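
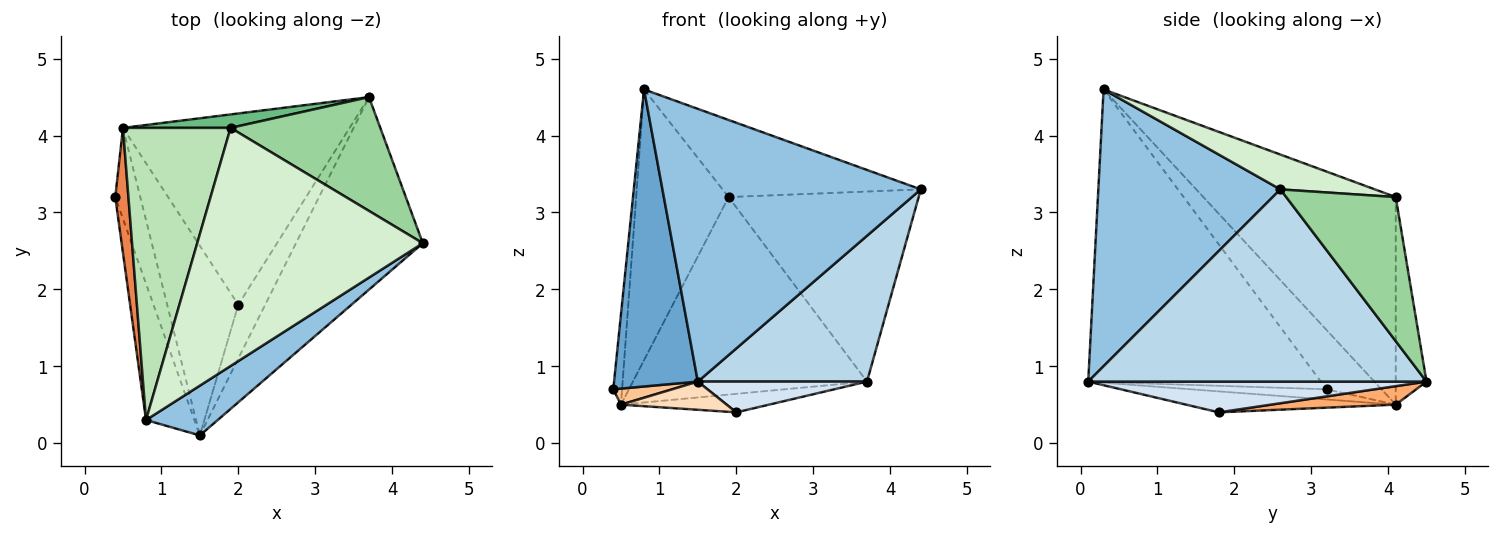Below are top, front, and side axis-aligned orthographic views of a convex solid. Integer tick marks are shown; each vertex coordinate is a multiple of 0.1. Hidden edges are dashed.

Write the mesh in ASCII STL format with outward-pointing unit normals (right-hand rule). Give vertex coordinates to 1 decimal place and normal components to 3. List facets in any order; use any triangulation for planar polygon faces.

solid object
 facet normal -0.930 -0.335 -0.154
  outer loop
   vertex 0.8 0.3 4.6
   vertex 0.4 3.2 0.7
   vertex 1.5 0.1 0.8
  endloop
 endfacet
 facet normal 0.570 -0.808 0.148
  outer loop
   vertex 0.8 0.3 4.6
   vertex 1.5 0.1 0.8
   vertex 4.4 2.6 3.3
  endloop
 endfacet
 facet normal 0.770 -0.385 -0.508
  outer loop
   vertex 3.7 4.5 0.8
   vertex 4.4 2.6 3.3
   vertex 1.5 0.1 0.8
  endloop
 endfacet
 facet normal 0.704 -0.352 -0.616
  outer loop
   vertex 2.0 1.8 0.4
   vertex 3.7 4.5 0.8
   vertex 1.5 0.1 0.8
  endloop
 endfacet
 facet normal -0.965 0.155 0.214
  outer loop
   vertex 0.5 4.1 0.5
   vertex 0.4 3.2 0.7
   vertex 0.8 0.3 4.6
  endloop
 endfacet
 facet normal 0.081 0.096 -0.992
  outer loop
   vertex 0.5 4.1 0.5
   vertex 3.7 4.5 0.8
   vertex 2.0 1.8 0.4
  endloop
 endfacet
 facet normal -0.373 -0.162 -0.914
  outer loop
   vertex 0.5 4.1 0.5
   vertex 1.5 0.1 0.8
   vertex 0.4 3.2 0.7
  endloop
 endfacet
 facet normal -0.280 -0.141 -0.950
  outer loop
   vertex 0.5 4.1 0.5
   vertex 2.0 1.8 0.4
   vertex 1.5 0.1 0.8
  endloop
 endfacet
 facet normal -0.130 0.989 0.067
  outer loop
   vertex 1.9 4.1 3.2
   vertex 3.7 4.5 0.8
   vertex 0.5 4.1 0.5
  endloop
 endfacet
 facet normal 0.443 0.769 0.461
  outer loop
   vertex 1.9 4.1 3.2
   vertex 4.4 2.6 3.3
   vertex 3.7 4.5 0.8
  endloop
 endfacet
 facet normal -0.817 0.392 0.423
  outer loop
   vertex 1.9 4.1 3.2
   vertex 0.5 4.1 0.5
   vertex 0.8 0.3 4.6
  endloop
 endfacet
 facet normal 0.145 0.305 0.941
  outer loop
   vertex 1.9 4.1 3.2
   vertex 0.8 0.3 4.6
   vertex 4.4 2.6 3.3
  endloop
 endfacet
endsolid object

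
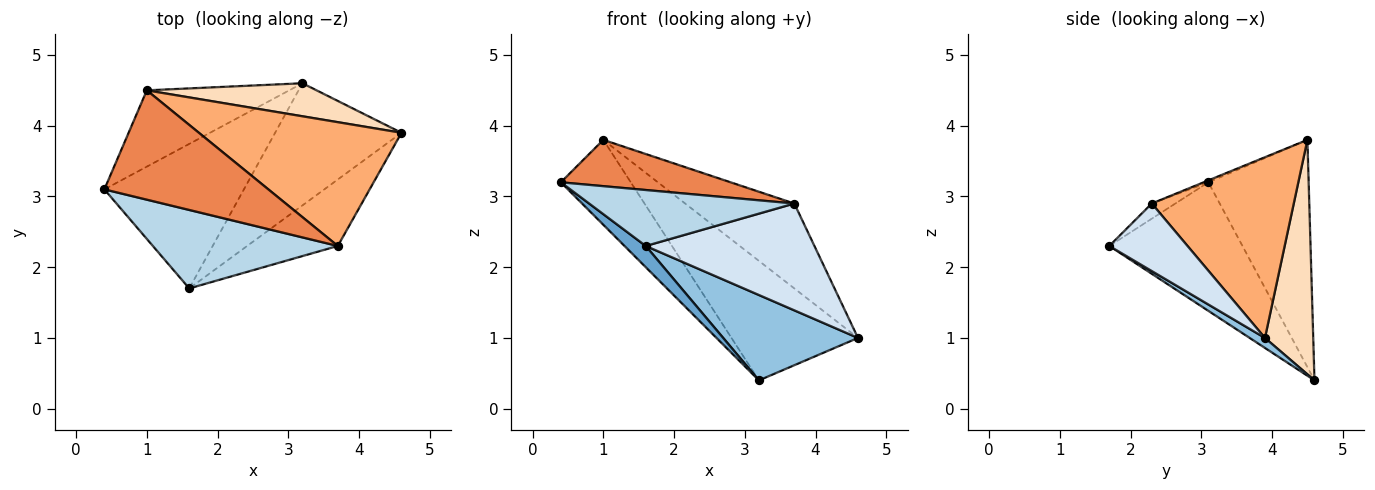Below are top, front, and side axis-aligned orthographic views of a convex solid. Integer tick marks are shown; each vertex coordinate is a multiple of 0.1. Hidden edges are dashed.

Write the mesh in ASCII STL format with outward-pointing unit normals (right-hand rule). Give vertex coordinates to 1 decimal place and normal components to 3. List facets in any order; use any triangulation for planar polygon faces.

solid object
 facet normal -0.674 -0.107 -0.731
  outer loop
   vertex 3.2 4.6 0.4
   vertex 1.6 1.7 2.3
   vertex 0.4 3.1 3.2
  endloop
 endfacet
 facet normal 0.065 -0.572 -0.818
  outer loop
   vertex 3.2 4.6 0.4
   vertex 4.6 3.9 1.0
   vertex 1.6 1.7 2.3
  endloop
 endfacet
 facet normal -0.067 -0.579 0.812
  outer loop
   vertex 3.7 2.3 2.9
   vertex 0.4 3.1 3.2
   vertex 1.6 1.7 2.3
  endloop
 endfacet
 facet normal 0.366 -0.790 -0.492
  outer loop
   vertex 3.7 2.3 2.9
   vertex 1.6 1.7 2.3
   vertex 4.6 3.9 1.0
  endloop
 endfacet
 facet normal -0.011 -0.390 0.921
  outer loop
   vertex 1.0 4.5 3.8
   vertex 0.4 3.1 3.2
   vertex 3.7 2.3 2.9
  endloop
 endfacet
 facet normal 0.593 0.456 0.664
  outer loop
   vertex 1.0 4.5 3.8
   vertex 3.7 2.3 2.9
   vertex 4.6 3.9 1.0
  endloop
 endfacet
 facet normal -0.730 0.509 -0.457
  outer loop
   vertex 1.0 4.5 3.8
   vertex 3.2 4.6 0.4
   vertex 0.4 3.1 3.2
  endloop
 endfacet
 facet normal 0.345 0.905 0.250
  outer loop
   vertex 1.0 4.5 3.8
   vertex 4.6 3.9 1.0
   vertex 3.2 4.6 0.4
  endloop
 endfacet
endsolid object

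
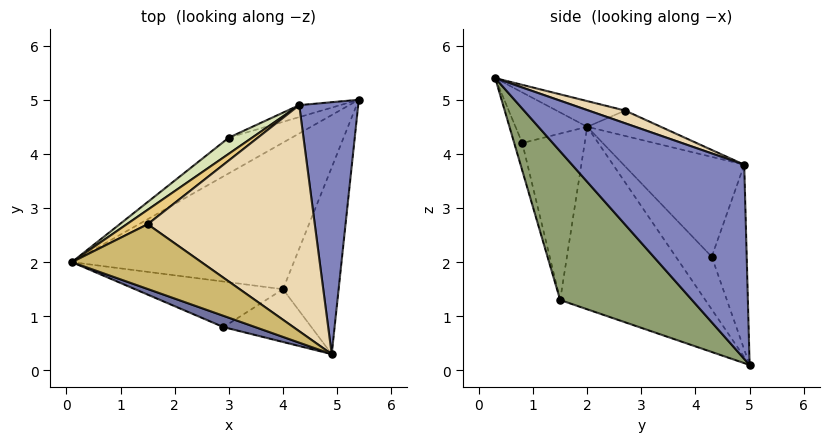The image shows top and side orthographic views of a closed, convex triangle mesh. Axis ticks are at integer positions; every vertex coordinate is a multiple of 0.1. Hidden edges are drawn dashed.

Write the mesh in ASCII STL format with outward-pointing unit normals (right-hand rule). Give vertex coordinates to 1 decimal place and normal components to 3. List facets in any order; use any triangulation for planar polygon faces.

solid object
 facet normal -0.363 -0.904 0.228
  outer loop
   vertex 2.9 0.8 4.2
   vertex 4.9 0.3 5.4
   vertex 0.1 2.0 4.5
  endloop
 endfacet
 facet normal 0.933 0.220 0.283
  outer loop
   vertex 4.3 4.9 3.8
   vertex 4.9 0.3 5.4
   vertex 5.4 5.0 0.1
  endloop
 endfacet
 facet normal -0.635 -0.011 -0.772
  outer loop
   vertex 4.0 1.5 1.3
   vertex 0.1 2.0 4.5
   vertex 5.4 5.0 0.1
  endloop
 endfacet
 facet normal -0.400 -0.845 -0.356
  outer loop
   vertex 4.0 1.5 1.3
   vertex 2.9 0.8 4.2
   vertex 0.1 2.0 4.5
  endloop
 endfacet
 facet normal 0.839 -0.443 -0.314
  outer loop
   vertex 4.0 1.5 1.3
   vertex 5.4 5.0 0.1
   vertex 4.9 0.3 5.4
  endloop
 endfacet
 facet normal -0.082 -0.961 -0.263
  outer loop
   vertex 4.0 1.5 1.3
   vertex 4.9 0.3 5.4
   vertex 2.9 0.8 4.2
  endloop
 endfacet
 facet normal -0.642 0.009 -0.767
  outer loop
   vertex 3.0 4.3 2.1
   vertex 5.4 5.0 0.1
   vertex 0.1 2.0 4.5
  endloop
 endfacet
 facet normal -0.549 0.826 0.128
  outer loop
   vertex 3.0 4.3 2.1
   vertex 0.1 2.0 4.5
   vertex 4.3 4.9 3.8
  endloop
 endfacet
 facet normal -0.336 0.939 -0.074
  outer loop
   vertex 3.0 4.3 2.1
   vertex 4.3 4.9 3.8
   vertex 5.4 5.0 0.1
  endloop
 endfacet
 facet normal -0.195 -0.031 0.980
  outer loop
   vertex 1.5 2.7 4.8
   vertex 0.1 2.0 4.5
   vertex 4.9 0.3 5.4
  endloop
 endfacet
 facet normal -0.477 0.786 0.393
  outer loop
   vertex 1.5 2.7 4.8
   vertex 4.3 4.9 3.8
   vertex 0.1 2.0 4.5
  endloop
 endfacet
 facet normal 0.071 0.336 0.939
  outer loop
   vertex 1.5 2.7 4.8
   vertex 4.9 0.3 5.4
   vertex 4.3 4.9 3.8
  endloop
 endfacet
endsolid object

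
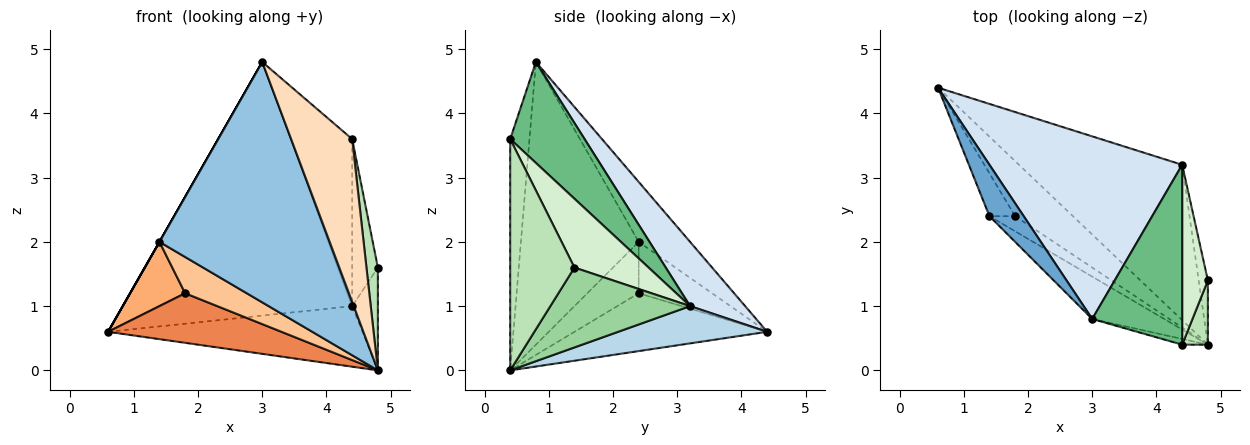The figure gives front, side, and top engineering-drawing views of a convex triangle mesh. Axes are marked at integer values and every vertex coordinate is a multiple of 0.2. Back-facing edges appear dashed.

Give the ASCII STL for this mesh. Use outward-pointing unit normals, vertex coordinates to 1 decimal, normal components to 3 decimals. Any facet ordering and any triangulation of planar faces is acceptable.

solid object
 facet normal -0.868 0.000 0.496
  outer loop
   vertex 1.4 2.4 2.0
   vertex 3.0 0.8 4.8
   vertex 0.6 4.4 0.6
  endloop
 endfacet
 facet normal -0.563 -0.814 -0.143
  outer loop
   vertex 1.4 2.4 2.0
   vertex 4.8 0.4 0.0
   vertex 3.0 0.8 4.8
  endloop
 endfacet
 facet normal 0.208 0.355 -0.911
  outer loop
   vertex 4.4 3.2 1.0
   vertex 4.8 0.4 0.0
   vertex 0.6 4.4 0.6
  endloop
 endfacet
 facet normal 0.191 0.797 0.574
  outer loop
   vertex 4.4 3.2 1.0
   vertex 0.6 4.4 0.6
   vertex 3.0 0.8 4.8
  endloop
 endfacet
 facet normal -0.597 -0.537 -0.597
  outer loop
   vertex 1.8 2.4 1.2
   vertex 0.6 4.4 0.6
   vertex 4.8 0.4 0.0
  endloop
 endfacet
 facet normal -0.743 -0.557 -0.371
  outer loop
   vertex 1.8 2.4 1.2
   vertex 1.4 2.4 2.0
   vertex 0.6 4.4 0.6
  endloop
 endfacet
 facet normal -0.610 -0.732 -0.305
  outer loop
   vertex 1.8 2.4 1.2
   vertex 4.8 0.4 0.0
   vertex 1.4 2.4 2.0
  endloop
 endfacet
 facet normal -0.301 -0.953 -0.033
  outer loop
   vertex 4.4 0.4 3.6
   vertex 3.0 0.8 4.8
   vertex 4.8 0.4 0.0
  endloop
 endfacet
 facet normal 0.635 0.526 0.566
  outer loop
   vertex 4.4 0.4 3.6
   vertex 4.4 3.2 1.0
   vertex 3.0 0.8 4.8
  endloop
 endfacet
 facet normal 0.977 0.180 -0.112
  outer loop
   vertex 4.8 1.4 1.6
   vertex 4.8 0.4 0.0
   vertex 4.4 3.2 1.0
  endloop
 endfacet
 facet normal 0.979 -0.174 0.109
  outer loop
   vertex 4.8 1.4 1.6
   vertex 4.4 0.4 3.6
   vertex 4.8 0.4 0.0
  endloop
 endfacet
 facet normal 0.891 0.309 0.333
  outer loop
   vertex 4.8 1.4 1.6
   vertex 4.4 3.2 1.0
   vertex 4.4 0.4 3.6
  endloop
 endfacet
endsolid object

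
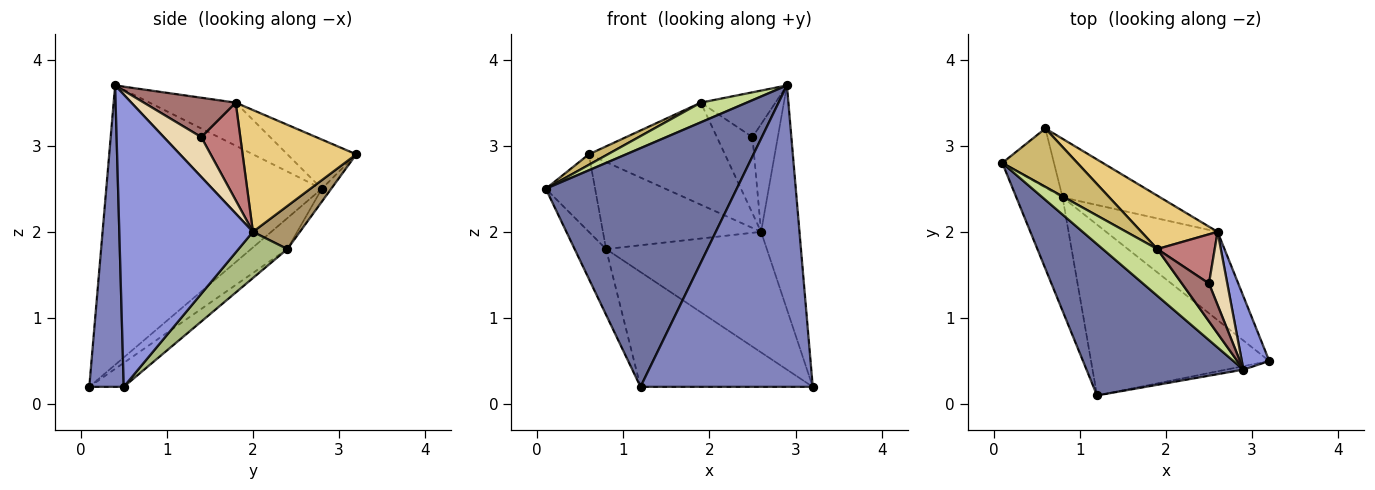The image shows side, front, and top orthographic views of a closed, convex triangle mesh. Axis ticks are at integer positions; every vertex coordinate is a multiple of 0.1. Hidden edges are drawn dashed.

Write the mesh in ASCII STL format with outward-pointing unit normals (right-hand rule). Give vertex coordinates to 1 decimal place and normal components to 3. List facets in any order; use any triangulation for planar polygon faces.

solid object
 facet normal -0.690 -0.611 0.388
  outer loop
   vertex 2.9 0.4 3.7
   vertex 0.1 2.8 2.5
   vertex 1.2 0.1 0.2
  endloop
 endfacet
 facet normal 0.196 -0.981 -0.011
  outer loop
   vertex 2.9 0.4 3.7
   vertex 1.2 0.1 0.2
   vertex 3.2 0.5 0.2
  endloop
 endfacet
 facet normal 0.957 0.275 0.090
  outer loop
   vertex 2.6 2.0 2.0
   vertex 2.9 0.4 3.7
   vertex 3.2 0.5 0.2
  endloop
 endfacet
 facet normal -0.501 0.434 -0.749
  outer loop
   vertex 0.8 2.4 1.8
   vertex 1.2 0.1 0.2
   vertex 0.1 2.8 2.5
  endloop
 endfacet
 facet normal -0.111 0.554 -0.825
  outer loop
   vertex 0.8 2.4 1.8
   vertex 3.2 0.5 0.2
   vertex 1.2 0.1 0.2
  endloop
 endfacet
 facet normal 0.238 0.784 -0.574
  outer loop
   vertex 0.8 2.4 1.8
   vertex 2.6 2.0 2.0
   vertex 3.2 0.5 0.2
  endloop
 endfacet
 facet normal -0.588 -0.314 0.745
  outer loop
   vertex 1.9 1.8 3.5
   vertex 0.1 2.8 2.5
   vertex 2.9 0.4 3.7
  endloop
 endfacet
 facet normal -0.150 0.786 -0.599
  outer loop
   vertex 0.6 3.2 2.9
   vertex 0.8 2.4 1.8
   vertex 0.1 2.8 2.5
  endloop
 endfacet
 facet normal 0.239 0.805 -0.542
  outer loop
   vertex 0.6 3.2 2.9
   vertex 2.6 2.0 2.0
   vertex 0.8 2.4 1.8
  endloop
 endfacet
 facet normal -0.542 -0.149 0.827
  outer loop
   vertex 0.6 3.2 2.9
   vertex 0.1 2.8 2.5
   vertex 1.9 1.8 3.5
  endloop
 endfacet
 facet normal 0.595 0.712 0.373
  outer loop
   vertex 0.6 3.2 2.9
   vertex 1.9 1.8 3.5
   vertex 2.6 2.0 2.0
  endloop
 endfacet
 facet normal 0.774 0.523 0.356
  outer loop
   vertex 2.5 1.4 3.1
   vertex 2.9 0.4 3.7
   vertex 2.6 2.0 2.0
  endloop
 endfacet
 facet normal 0.685 0.556 0.471
  outer loop
   vertex 2.5 1.4 3.1
   vertex 1.9 1.8 3.5
   vertex 2.9 0.4 3.7
  endloop
 endfacet
 facet normal 0.678 0.618 0.399
  outer loop
   vertex 2.5 1.4 3.1
   vertex 2.6 2.0 2.0
   vertex 1.9 1.8 3.5
  endloop
 endfacet
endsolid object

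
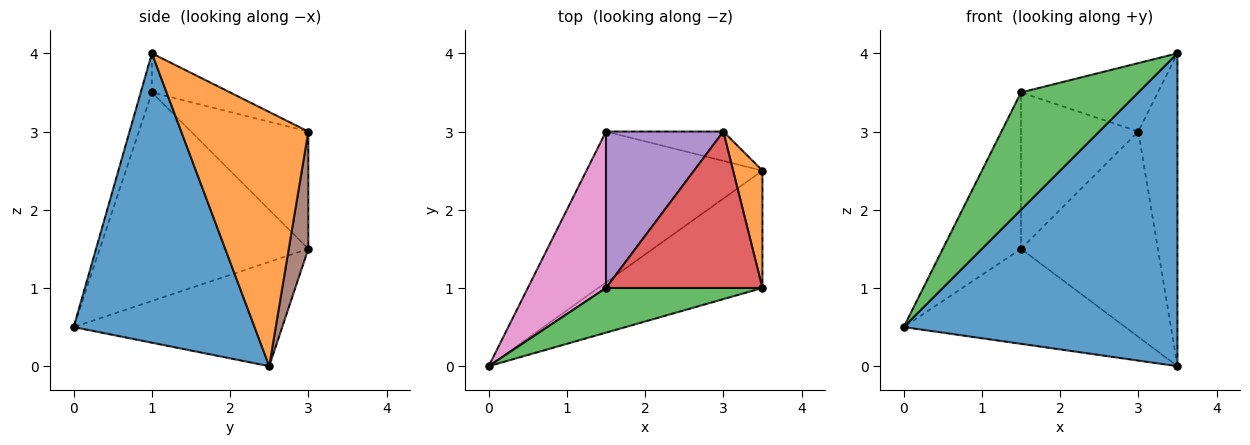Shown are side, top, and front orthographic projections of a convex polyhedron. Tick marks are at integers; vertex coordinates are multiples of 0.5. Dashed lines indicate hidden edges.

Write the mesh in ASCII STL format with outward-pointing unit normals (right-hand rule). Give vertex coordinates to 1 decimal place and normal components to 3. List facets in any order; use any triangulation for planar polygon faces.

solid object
 facet normal 0.526 -0.796 -0.299
  outer loop
   vertex 3.5 2.5 0.0
   vertex 3.5 1.0 4.0
   vertex 0.0 0.0 0.5
  endloop
 endfacet
 facet normal 0.950 0.292 0.110
  outer loop
   vertex 3.5 2.5 0.0
   vertex 3.0 3.0 3.0
   vertex 3.5 1.0 4.0
  endloop
 endfacet
 facet normal -0.089 -0.931 0.355
  outer loop
   vertex 1.5 1.0 3.5
   vertex 0.0 0.0 0.5
   vertex 3.5 1.0 4.0
  endloop
 endfacet
 facet normal -0.223 0.391 0.893
  outer loop
   vertex 1.5 1.0 3.5
   vertex 3.5 1.0 4.0
   vertex 3.0 3.0 3.0
  endloop
 endfacet
 facet normal -0.577 0.577 0.577
  outer loop
   vertex 1.5 3.0 1.5
   vertex 1.5 1.0 3.5
   vertex 3.0 3.0 3.0
  endloop
 endfacet
 facet normal 0.140 0.980 -0.140
  outer loop
   vertex 1.5 3.0 1.5
   vertex 3.0 3.0 3.0
   vertex 3.5 2.5 0.0
  endloop
 endfacet
 facet normal -0.883 0.331 0.331
  outer loop
   vertex 1.5 3.0 1.5
   vertex 0.0 0.0 0.5
   vertex 1.5 1.0 3.5
  endloop
 endfacet
 facet normal -0.448 0.476 -0.756
  outer loop
   vertex 1.5 3.0 1.5
   vertex 3.5 2.5 0.0
   vertex 0.0 0.0 0.5
  endloop
 endfacet
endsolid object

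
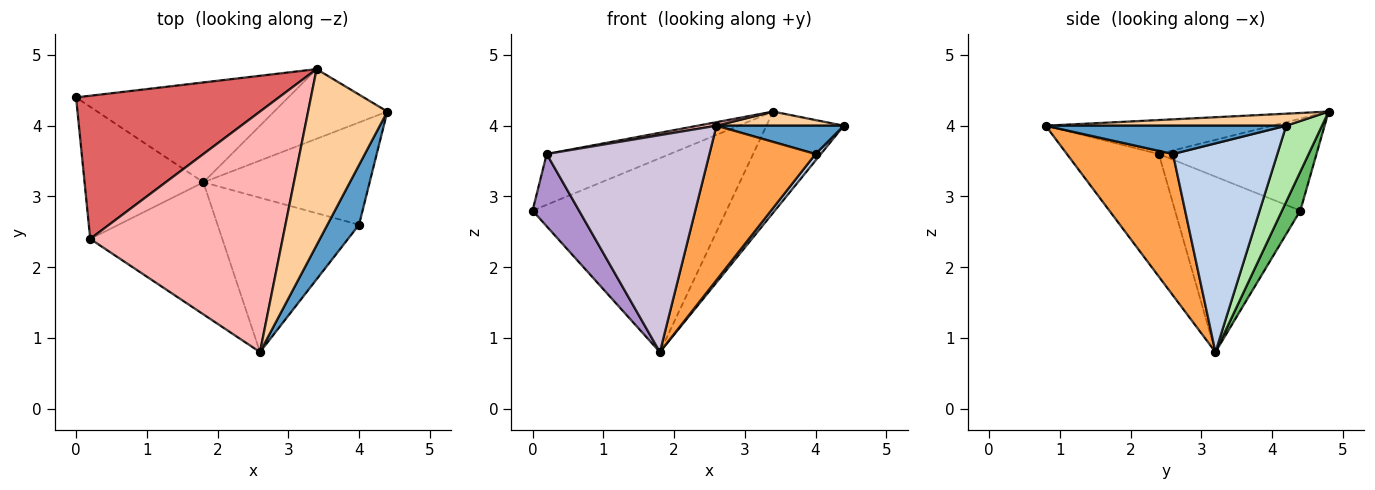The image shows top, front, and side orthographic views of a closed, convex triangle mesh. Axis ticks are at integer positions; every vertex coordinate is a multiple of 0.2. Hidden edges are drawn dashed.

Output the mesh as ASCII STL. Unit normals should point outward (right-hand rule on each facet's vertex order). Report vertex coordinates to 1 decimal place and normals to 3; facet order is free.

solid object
 facet normal 0.629 -0.333 0.703
  outer loop
   vertex 4.0 2.6 3.6
   vertex 4.4 4.2 4.0
   vertex 2.6 0.8 4.0
  endloop
 endfacet
 facet normal 0.782 -0.040 -0.623
  outer loop
   vertex 4.0 2.6 3.6
   vertex 1.8 3.2 0.8
   vertex 4.4 4.2 4.0
  endloop
 endfacet
 facet normal 0.577 -0.577 -0.577
  outer loop
   vertex 4.0 2.6 3.6
   vertex 2.6 0.8 4.0
   vertex 1.8 3.2 0.8
  endloop
 endfacet
 facet normal 0.150 -0.079 0.986
  outer loop
   vertex 3.4 4.8 4.2
   vertex 2.6 0.8 4.0
   vertex 4.4 4.2 4.0
  endloop
 endfacet
 facet normal 0.084 0.886 -0.456
  outer loop
   vertex 3.4 4.8 4.2
   vertex 1.8 3.2 0.8
   vertex 0.0 4.4 2.8
  endloop
 endfacet
 facet normal 0.356 0.770 -0.530
  outer loop
   vertex 3.4 4.8 4.2
   vertex 4.4 4.2 4.0
   vertex 1.8 3.2 0.8
  endloop
 endfacet
 facet normal -0.393 0.307 0.867
  outer loop
   vertex 0.2 2.4 3.6
   vertex 3.4 4.8 4.2
   vertex 0.0 4.4 2.8
  endloop
 endfacet
 facet normal -0.174 -0.014 0.985
  outer loop
   vertex 0.2 2.4 3.6
   vertex 2.6 0.8 4.0
   vertex 3.4 4.8 4.2
  endloop
 endfacet
 facet normal -0.791 -0.294 -0.536
  outer loop
   vertex 0.2 2.4 3.6
   vertex 0.0 4.4 2.8
   vertex 1.8 3.2 0.8
  endloop
 endfacet
 facet normal -0.435 -0.769 -0.468
  outer loop
   vertex 0.2 2.4 3.6
   vertex 1.8 3.2 0.8
   vertex 2.6 0.8 4.0
  endloop
 endfacet
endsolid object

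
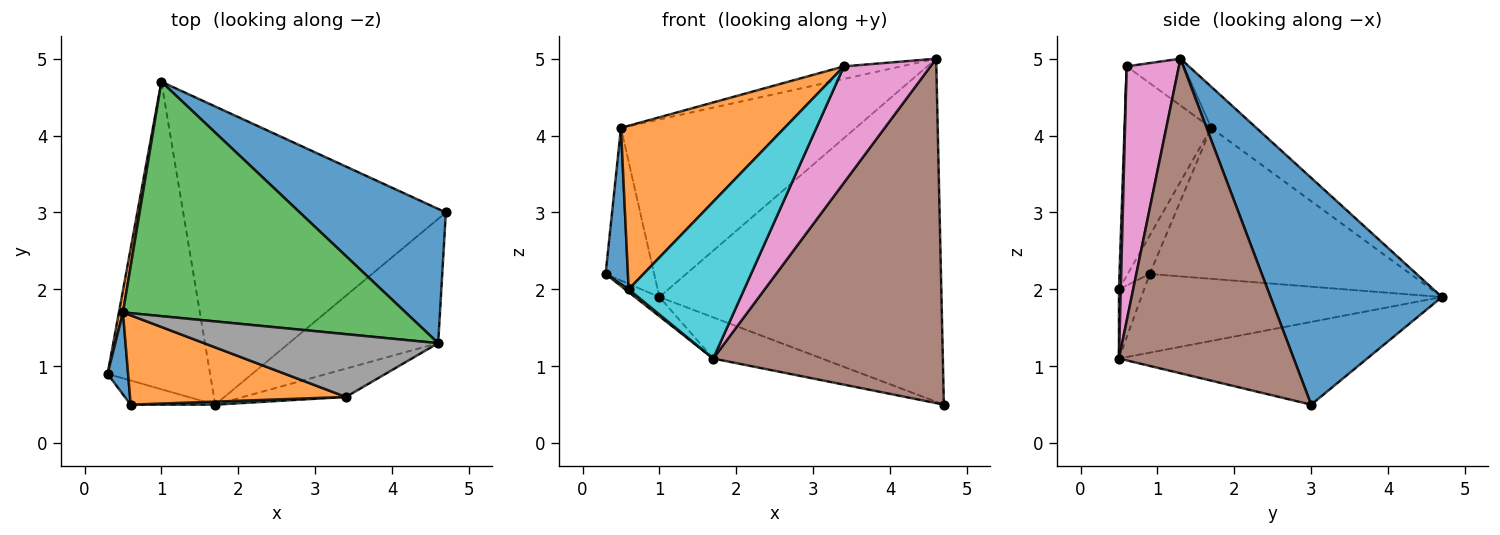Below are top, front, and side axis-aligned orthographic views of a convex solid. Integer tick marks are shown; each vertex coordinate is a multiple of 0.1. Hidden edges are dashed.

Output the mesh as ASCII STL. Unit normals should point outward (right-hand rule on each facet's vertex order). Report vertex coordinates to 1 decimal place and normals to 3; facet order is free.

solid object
 facet normal 0.492 0.811 0.317
  outer loop
   vertex 4.6 1.3 5.0
   vertex 4.7 3.0 0.5
   vertex 1.0 4.7 1.9
  endloop
 endfacet
 facet normal -0.983 0.183 0.026
  outer loop
   vertex 0.5 1.7 4.1
   vertex 1.0 4.7 1.9
   vertex 0.3 0.9 2.2
  endloop
 endfacet
 facet normal -0.115 0.600 0.792
  outer loop
   vertex 0.5 1.7 4.1
   vertex 4.6 1.3 5.0
   vertex 1.0 4.7 1.9
  endloop
 endfacet
 facet normal -0.608 0.050 -0.792
  outer loop
   vertex 1.7 0.5 1.1
   vertex 0.3 0.9 2.2
   vertex 1.0 4.7 1.9
  endloop
 endfacet
 facet normal -0.298 0.130 -0.946
  outer loop
   vertex 1.7 0.5 1.1
   vertex 1.0 4.7 1.9
   vertex 4.7 3.0 0.5
  endloop
 endfacet
 facet normal 0.582 -0.765 -0.276
  outer loop
   vertex 1.7 0.5 1.1
   vertex 4.7 3.0 0.5
   vertex 4.6 1.3 5.0
  endloop
 endfacet
 facet normal 0.506 -0.838 -0.204
  outer loop
   vertex 3.4 0.6 4.9
   vertex 1.7 0.5 1.1
   vertex 4.6 1.3 5.0
  endloop
 endfacet
 facet normal -0.192 0.192 0.962
  outer loop
   vertex 3.4 0.6 4.9
   vertex 4.6 1.3 5.0
   vertex 0.5 1.7 4.1
  endloop
 endfacet
 facet normal -0.631 -0.088 -0.771
  outer loop
   vertex 0.6 0.5 2.0
   vertex 0.3 0.9 2.2
   vertex 1.7 0.5 1.1
  endloop
 endfacet
 facet normal 0.016 -1.000 0.019
  outer loop
   vertex 0.6 0.5 2.0
   vertex 1.7 0.5 1.1
   vertex 3.4 0.6 4.9
  endloop
 endfacet
 facet normal -0.657 -0.668 0.350
  outer loop
   vertex 0.6 0.5 2.0
   vertex 0.5 1.7 4.1
   vertex 0.3 0.9 2.2
  endloop
 endfacet
 facet normal -0.422 -0.796 0.435
  outer loop
   vertex 0.6 0.5 2.0
   vertex 3.4 0.6 4.9
   vertex 0.5 1.7 4.1
  endloop
 endfacet
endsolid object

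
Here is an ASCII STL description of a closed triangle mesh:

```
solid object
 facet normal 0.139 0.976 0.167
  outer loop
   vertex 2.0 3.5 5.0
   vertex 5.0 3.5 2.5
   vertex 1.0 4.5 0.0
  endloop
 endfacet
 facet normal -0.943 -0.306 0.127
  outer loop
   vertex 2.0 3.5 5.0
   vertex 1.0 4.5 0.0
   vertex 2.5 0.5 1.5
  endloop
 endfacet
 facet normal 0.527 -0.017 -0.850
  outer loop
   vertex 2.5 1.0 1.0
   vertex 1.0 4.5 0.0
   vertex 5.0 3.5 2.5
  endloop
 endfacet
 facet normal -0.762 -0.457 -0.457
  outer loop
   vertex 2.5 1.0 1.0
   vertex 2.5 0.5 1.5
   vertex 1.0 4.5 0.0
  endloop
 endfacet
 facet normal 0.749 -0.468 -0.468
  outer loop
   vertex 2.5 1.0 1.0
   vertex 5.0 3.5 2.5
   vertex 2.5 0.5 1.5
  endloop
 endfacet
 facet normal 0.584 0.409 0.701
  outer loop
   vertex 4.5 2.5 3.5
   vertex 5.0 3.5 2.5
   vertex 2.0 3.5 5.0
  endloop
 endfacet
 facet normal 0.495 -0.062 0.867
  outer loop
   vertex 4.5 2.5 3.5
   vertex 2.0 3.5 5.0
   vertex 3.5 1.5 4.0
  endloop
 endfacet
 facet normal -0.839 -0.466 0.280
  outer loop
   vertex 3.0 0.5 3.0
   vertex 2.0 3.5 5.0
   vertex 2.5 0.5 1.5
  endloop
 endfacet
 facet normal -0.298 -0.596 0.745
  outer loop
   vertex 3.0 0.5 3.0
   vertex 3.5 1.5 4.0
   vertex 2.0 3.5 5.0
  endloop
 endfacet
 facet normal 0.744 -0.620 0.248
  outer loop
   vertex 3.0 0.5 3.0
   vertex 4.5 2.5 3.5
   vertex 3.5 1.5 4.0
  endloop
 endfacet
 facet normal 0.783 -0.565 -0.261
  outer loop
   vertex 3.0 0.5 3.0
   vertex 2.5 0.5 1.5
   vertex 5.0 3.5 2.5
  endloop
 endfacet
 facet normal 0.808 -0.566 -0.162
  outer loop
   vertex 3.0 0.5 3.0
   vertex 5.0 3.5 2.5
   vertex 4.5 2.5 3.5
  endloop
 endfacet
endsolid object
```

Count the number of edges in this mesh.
18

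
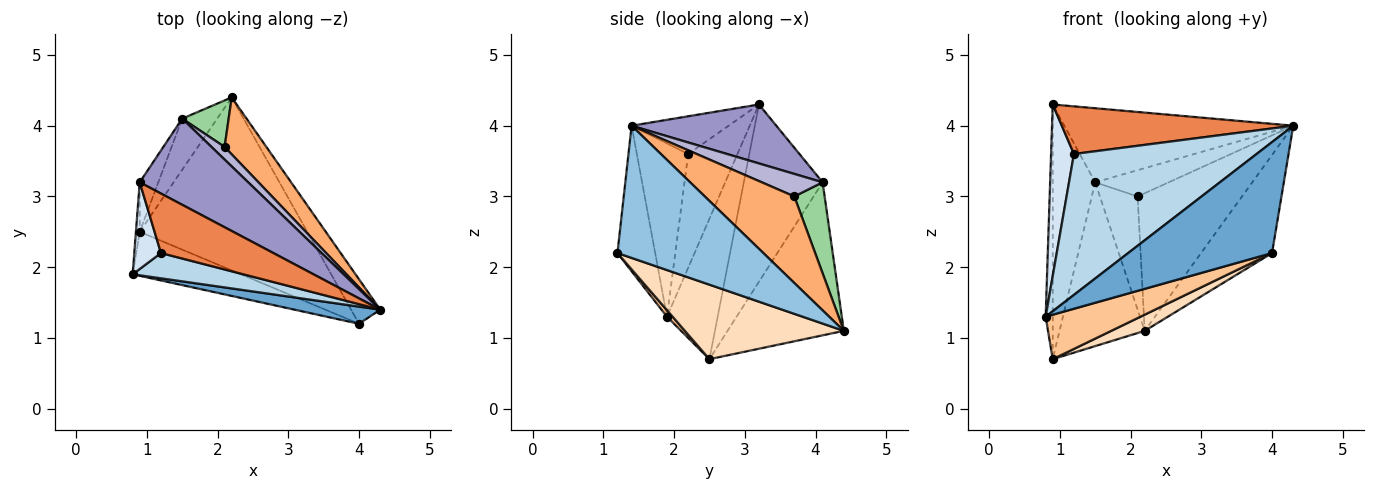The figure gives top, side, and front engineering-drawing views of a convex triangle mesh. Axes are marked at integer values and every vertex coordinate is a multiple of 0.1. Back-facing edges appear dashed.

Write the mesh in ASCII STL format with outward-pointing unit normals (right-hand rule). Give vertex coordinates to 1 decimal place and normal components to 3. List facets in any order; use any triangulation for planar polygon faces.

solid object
 facet normal -0.251 -0.957 0.148
  outer loop
   vertex 4.0 1.2 2.2
   vertex 4.3 1.4 4.0
   vertex 0.8 1.9 1.3
  endloop
 endfacet
 facet normal 0.882 0.429 -0.195
  outer loop
   vertex 4.0 1.2 2.2
   vertex 2.2 4.4 1.1
   vertex 4.3 1.4 4.0
  endloop
 endfacet
 facet normal -0.267 -0.949 0.170
  outer loop
   vertex 1.2 2.2 3.6
   vertex 0.8 1.9 1.3
   vertex 4.3 1.4 4.0
  endloop
 endfacet
 facet normal -0.887 -0.412 0.208
  outer loop
   vertex 1.2 2.2 3.6
   vertex 0.9 3.2 4.3
   vertex 0.8 1.9 1.3
  endloop
 endfacet
 facet normal -0.253 -0.605 0.755
  outer loop
   vertex 1.2 2.2 3.6
   vertex 4.3 1.4 4.0
   vertex 0.9 3.2 4.3
  endloop
 endfacet
 facet normal 0.621 0.724 0.300
  outer loop
   vertex 2.1 3.7 3.0
   vertex 4.3 1.4 4.0
   vertex 2.2 4.4 1.1
  endloop
 endfacet
 facet normal 0.042 -0.710 -0.703
  outer loop
   vertex 0.9 2.5 0.7
   vertex 4.0 1.2 2.2
   vertex 0.8 1.9 1.3
  endloop
 endfacet
 facet normal 0.405 -0.085 -0.910
  outer loop
   vertex 0.9 2.5 0.7
   vertex 2.2 4.4 1.1
   vertex 4.0 1.2 2.2
  endloop
 endfacet
 facet normal -0.990 0.138 -0.027
  outer loop
   vertex 0.9 2.5 0.7
   vertex 0.8 1.9 1.3
   vertex 0.9 3.2 4.3
  endloop
 endfacet
 facet normal 0.597 0.742 0.305
  outer loop
   vertex 1.5 4.1 3.2
   vertex 2.1 3.7 3.0
   vertex 2.2 4.4 1.1
  endloop
 endfacet
 facet normal -0.793 0.581 -0.181
  outer loop
   vertex 1.5 4.1 3.2
   vertex 2.2 4.4 1.1
   vertex 0.9 2.5 0.7
  endloop
 endfacet
 facet normal -0.877 0.472 -0.092
  outer loop
   vertex 1.5 4.1 3.2
   vertex 0.9 2.5 0.7
   vertex 0.9 3.2 4.3
  endloop
 endfacet
 facet normal 0.381 0.603 0.701
  outer loop
   vertex 1.5 4.1 3.2
   vertex 0.9 3.2 4.3
   vertex 4.3 1.4 4.0
  endloop
 endfacet
 facet normal 0.598 0.723 0.347
  outer loop
   vertex 1.5 4.1 3.2
   vertex 4.3 1.4 4.0
   vertex 2.1 3.7 3.0
  endloop
 endfacet
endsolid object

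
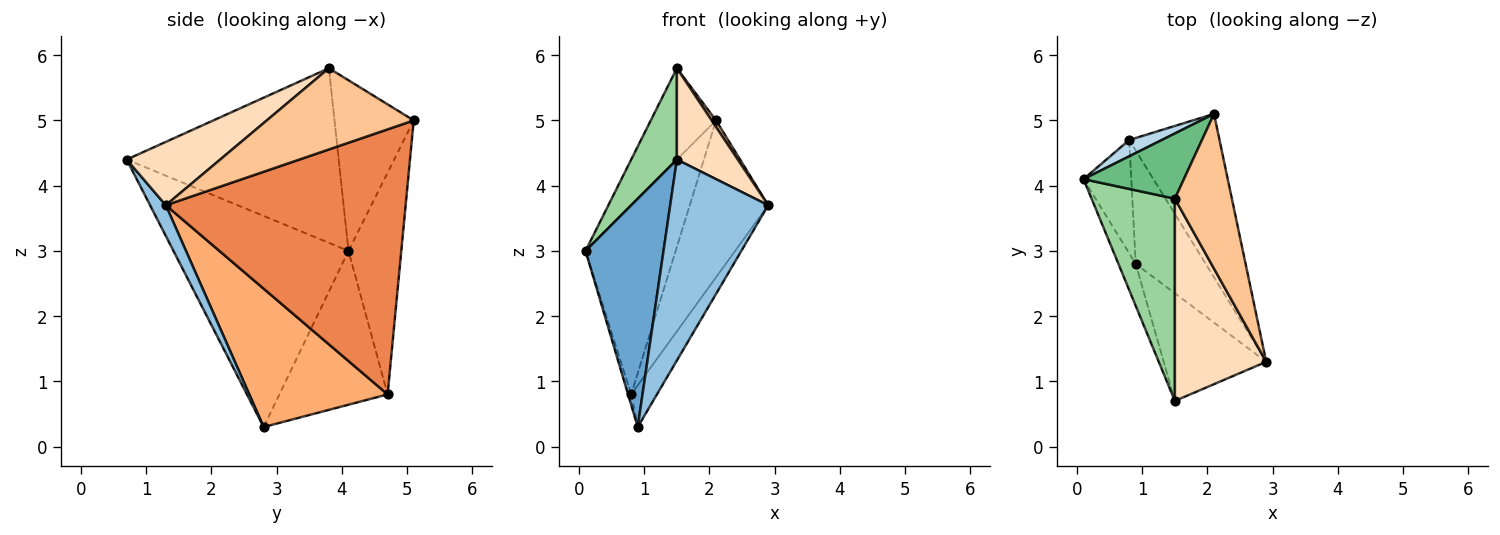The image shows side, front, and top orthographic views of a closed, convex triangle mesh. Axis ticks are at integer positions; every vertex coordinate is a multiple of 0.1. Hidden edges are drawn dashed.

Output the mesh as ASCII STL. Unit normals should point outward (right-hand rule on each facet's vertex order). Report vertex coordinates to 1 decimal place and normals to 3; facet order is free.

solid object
 facet normal -0.911 -0.406 -0.075
  outer loop
   vertex 1.5 0.7 4.4
   vertex 0.1 4.1 3.0
   vertex 0.9 2.8 0.3
  endloop
 endfacet
 facet normal 0.140 -0.873 -0.468
  outer loop
   vertex 1.5 0.7 4.4
   vertex 0.9 2.8 0.3
   vertex 2.9 1.3 3.7
  endloop
 endfacet
 facet normal -0.504 0.860 0.074
  outer loop
   vertex 0.8 4.7 0.8
   vertex 0.1 4.1 3.0
   vertex 2.1 5.1 5.0
  endloop
 endfacet
 facet normal -0.955 0.028 -0.296
  outer loop
   vertex 0.8 4.7 0.8
   vertex 0.9 2.8 0.3
   vertex 0.1 4.1 3.0
  endloop
 endfacet
 facet normal 0.904 0.296 -0.308
  outer loop
   vertex 0.8 4.7 0.8
   vertex 2.1 5.1 5.0
   vertex 2.9 1.3 3.7
  endloop
 endfacet
 facet normal 0.880 0.164 -0.446
  outer loop
   vertex 0.8 4.7 0.8
   vertex 2.9 1.3 3.7
   vertex 0.9 2.8 0.3
  endloop
 endfacet
 facet normal 0.818 -0.024 0.574
  outer loop
   vertex 1.5 3.8 5.8
   vertex 2.9 1.3 3.7
   vertex 2.1 5.1 5.0
  endloop
 endfacet
 facet normal 0.534 -0.348 0.770
  outer loop
   vertex 1.5 3.8 5.8
   vertex 1.5 0.7 4.4
   vertex 2.9 1.3 3.7
  endloop
 endfacet
 facet normal -0.703 0.579 0.413
  outer loop
   vertex 1.5 3.8 5.8
   vertex 2.1 5.1 5.0
   vertex 0.1 4.1 3.0
  endloop
 endfacet
 facet normal -0.886 -0.191 0.423
  outer loop
   vertex 1.5 3.8 5.8
   vertex 0.1 4.1 3.0
   vertex 1.5 0.7 4.4
  endloop
 endfacet
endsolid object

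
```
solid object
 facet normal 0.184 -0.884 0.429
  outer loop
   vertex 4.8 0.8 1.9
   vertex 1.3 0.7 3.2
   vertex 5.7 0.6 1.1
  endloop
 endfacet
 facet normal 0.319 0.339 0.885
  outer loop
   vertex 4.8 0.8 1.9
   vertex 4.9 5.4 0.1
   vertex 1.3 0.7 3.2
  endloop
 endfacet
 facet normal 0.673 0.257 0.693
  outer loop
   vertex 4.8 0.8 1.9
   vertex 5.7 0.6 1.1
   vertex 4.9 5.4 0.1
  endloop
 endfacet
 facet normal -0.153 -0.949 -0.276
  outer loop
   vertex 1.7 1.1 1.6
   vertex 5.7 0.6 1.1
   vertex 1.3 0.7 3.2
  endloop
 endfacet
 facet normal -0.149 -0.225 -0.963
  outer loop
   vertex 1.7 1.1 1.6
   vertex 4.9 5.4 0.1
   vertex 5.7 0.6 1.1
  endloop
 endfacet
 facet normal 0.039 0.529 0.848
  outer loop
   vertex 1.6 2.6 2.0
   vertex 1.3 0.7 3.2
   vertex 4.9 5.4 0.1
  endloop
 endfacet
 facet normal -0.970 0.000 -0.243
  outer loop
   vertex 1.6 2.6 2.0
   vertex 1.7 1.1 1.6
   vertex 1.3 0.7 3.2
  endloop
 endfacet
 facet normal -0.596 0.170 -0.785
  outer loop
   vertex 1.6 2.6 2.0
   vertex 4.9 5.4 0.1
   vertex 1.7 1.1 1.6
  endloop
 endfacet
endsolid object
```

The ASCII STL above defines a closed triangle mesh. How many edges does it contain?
12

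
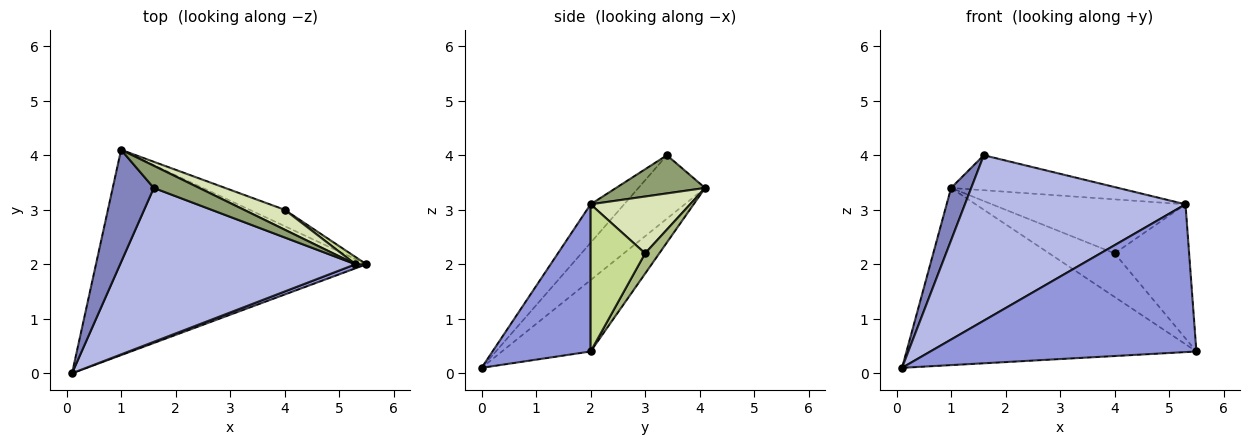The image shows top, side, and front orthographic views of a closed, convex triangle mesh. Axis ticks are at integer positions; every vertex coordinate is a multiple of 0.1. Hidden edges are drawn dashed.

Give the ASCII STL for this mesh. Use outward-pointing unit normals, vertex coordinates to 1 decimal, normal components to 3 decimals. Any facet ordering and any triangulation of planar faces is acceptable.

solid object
 facet normal -0.196 0.641 -0.742
  outer loop
   vertex 1.0 4.1 3.4
   vertex 5.5 2.0 0.4
   vertex 0.1 0.0 0.1
  endloop
 endfacet
 facet normal -0.814 -0.246 0.527
  outer loop
   vertex 1.6 3.4 4.0
   vertex 1.0 4.1 3.4
   vertex 0.1 0.0 0.1
  endloop
 endfacet
 facet normal 0.346 -0.938 0.026
  outer loop
   vertex 5.3 2.0 3.1
   vertex 0.1 0.0 0.1
   vertex 5.5 2.0 0.4
  endloop
 endfacet
 facet normal -0.111 -0.728 0.677
  outer loop
   vertex 5.3 2.0 3.1
   vertex 1.6 3.4 4.0
   vertex 0.1 0.0 0.1
  endloop
 endfacet
 facet normal 0.410 0.770 0.488
  outer loop
   vertex 5.3 2.0 3.1
   vertex 1.0 4.1 3.4
   vertex 1.6 3.4 4.0
  endloop
 endfacet
 facet normal 0.199 0.918 -0.344
  outer loop
   vertex 4.0 3.0 2.2
   vertex 5.5 2.0 0.4
   vertex 1.0 4.1 3.4
  endloop
 endfacet
 facet normal 0.590 0.806 0.044
  outer loop
   vertex 4.0 3.0 2.2
   vertex 5.3 2.0 3.1
   vertex 5.5 2.0 0.4
  endloop
 endfacet
 facet normal 0.434 0.845 0.311
  outer loop
   vertex 4.0 3.0 2.2
   vertex 1.0 4.1 3.4
   vertex 5.3 2.0 3.1
  endloop
 endfacet
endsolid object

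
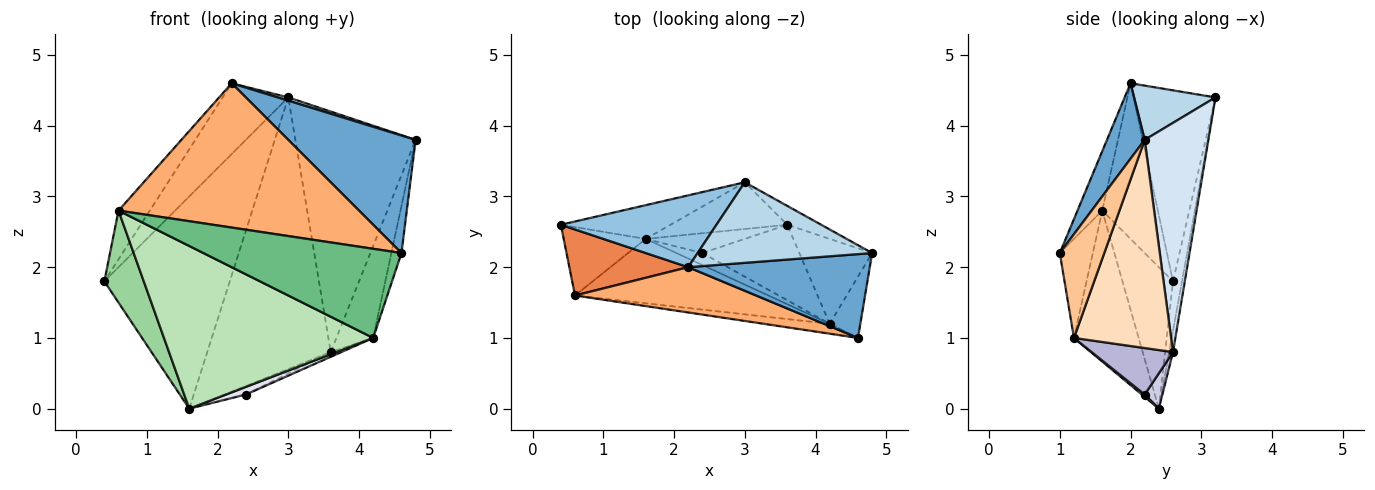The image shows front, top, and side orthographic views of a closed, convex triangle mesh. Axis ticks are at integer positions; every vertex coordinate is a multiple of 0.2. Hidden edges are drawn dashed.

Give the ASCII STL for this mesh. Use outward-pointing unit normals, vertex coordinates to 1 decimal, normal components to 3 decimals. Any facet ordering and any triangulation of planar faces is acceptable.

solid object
 facet normal 0.235 -0.792 0.564
  outer loop
   vertex 2.2 2.0 4.6
   vertex 4.6 1.0 2.2
   vertex 4.8 2.2 3.8
  endloop
 endfacet
 facet normal -0.658 0.528 0.536
  outer loop
   vertex 3.0 3.2 4.4
   vertex 0.4 2.6 1.8
   vertex 2.2 2.0 4.6
  endloop
 endfacet
 facet normal 0.297 -0.039 0.954
  outer loop
   vertex 3.0 3.2 4.4
   vertex 2.2 2.0 4.6
   vertex 4.8 2.2 3.8
  endloop
 endfacet
 facet normal 0.467 0.882 -0.069
  outer loop
   vertex 3.0 3.2 4.4
   vertex 4.8 2.2 3.8
   vertex 3.6 2.6 0.8
  endloop
 endfacet
 facet normal -0.725 0.409 0.554
  outer loop
   vertex 0.6 1.6 2.8
   vertex 2.2 2.0 4.6
   vertex 0.4 2.6 1.8
  endloop
 endfacet
 facet normal -0.098 -0.950 0.298
  outer loop
   vertex 0.6 1.6 2.8
   vertex 4.6 1.0 2.2
   vertex 2.2 2.0 4.6
  endloop
 endfacet
 facet normal 0.937 0.213 -0.277
  outer loop
   vertex 4.2 1.2 1.0
   vertex 4.8 2.2 3.8
   vertex 4.6 1.0 2.2
  endloop
 endfacet
 facet normal 0.889 0.337 -0.311
  outer loop
   vertex 4.2 1.2 1.0
   vertex 3.6 2.6 0.8
   vertex 4.8 2.2 3.8
  endloop
 endfacet
 facet normal -0.163 -0.981 -0.109
  outer loop
   vertex 4.2 1.2 1.0
   vertex 4.6 1.0 2.2
   vertex 0.6 1.6 2.8
  endloop
 endfacet
 facet normal -0.717 -0.559 -0.416
  outer loop
   vertex 1.6 2.4 0.0
   vertex 0.6 1.6 2.8
   vertex 0.4 2.6 1.8
  endloop
 endfacet
 facet normal -0.276 -0.894 -0.354
  outer loop
   vertex 1.6 2.4 0.0
   vertex 4.2 1.2 1.0
   vertex 0.6 1.6 2.8
  endloop
 endfacet
 facet normal -0.071 0.985 -0.157
  outer loop
   vertex 1.6 2.4 0.0
   vertex 0.4 2.6 1.8
   vertex 3.0 3.2 4.4
  endloop
 endfacet
 facet normal -0.031 0.985 -0.169
  outer loop
   vertex 1.6 2.4 0.0
   vertex 3.0 3.2 4.4
   vertex 3.6 2.6 0.8
  endloop
 endfacet
 facet normal 0.431 0.056 -0.900
  outer loop
   vertex 2.4 2.2 0.2
   vertex 3.6 2.6 0.8
   vertex 4.2 1.2 1.0
  endloop
 endfacet
 facet normal 0.312 0.374 -0.873
  outer loop
   vertex 2.4 2.2 0.2
   vertex 1.6 2.4 0.0
   vertex 3.6 2.6 0.8
  endloop
 endfacet
 facet normal 0.076 -0.535 -0.841
  outer loop
   vertex 2.4 2.2 0.2
   vertex 4.2 1.2 1.0
   vertex 1.6 2.4 0.0
  endloop
 endfacet
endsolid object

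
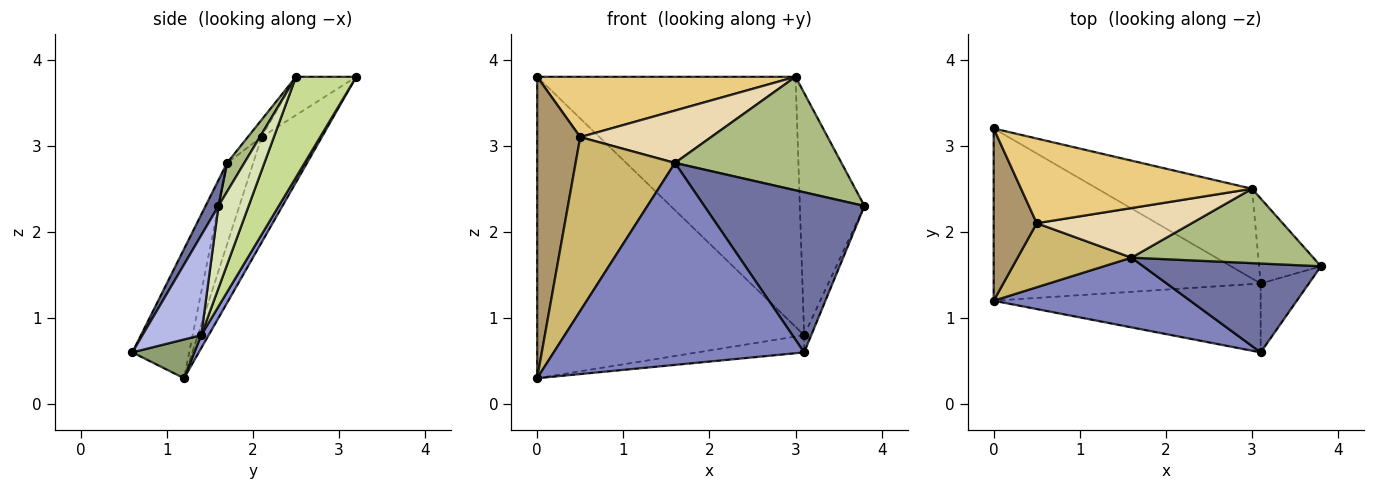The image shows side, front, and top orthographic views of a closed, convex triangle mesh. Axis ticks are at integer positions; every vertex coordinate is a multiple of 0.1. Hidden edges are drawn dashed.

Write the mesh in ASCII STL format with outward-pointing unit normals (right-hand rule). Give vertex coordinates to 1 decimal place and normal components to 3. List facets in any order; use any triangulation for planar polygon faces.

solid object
 facet normal 0.070 -0.872 0.484
  outer loop
   vertex 1.6 1.7 2.8
   vertex 3.1 0.6 0.6
   vertex 3.8 1.6 2.3
  endloop
 endfacet
 facet normal -0.210 -0.924 0.319
  outer loop
   vertex 1.6 1.7 2.8
   vertex 0.0 1.2 0.3
   vertex 3.1 0.6 0.6
  endloop
 endfacet
 facet normal 0.024 0.868 -0.496
  outer loop
   vertex 3.1 1.4 0.8
   vertex 0.0 1.2 0.3
   vertex 0.0 3.2 3.8
  endloop
 endfacet
 facet normal 0.895 0.108 -0.432
  outer loop
   vertex 3.1 1.4 0.8
   vertex 3.8 1.6 2.3
   vertex 3.1 0.6 0.6
  endloop
 endfacet
 facet normal 0.139 0.240 -0.961
  outer loop
   vertex 3.1 1.4 0.8
   vertex 3.1 0.6 0.6
   vertex 0.0 1.2 0.3
  endloop
 endfacet
 facet normal 0.086 -0.833 0.546
  outer loop
   vertex 3.0 2.5 3.8
   vertex 1.6 1.7 2.8
   vertex 3.8 1.6 2.3
  endloop
 endfacet
 facet normal 0.215 0.919 -0.330
  outer loop
   vertex 3.0 2.5 3.8
   vertex 3.1 1.4 0.8
   vertex 0.0 3.2 3.8
  endloop
 endfacet
 facet normal 0.403 0.864 -0.303
  outer loop
   vertex 3.0 2.5 3.8
   vertex 3.8 1.6 2.3
   vertex 3.1 1.4 0.8
  endloop
 endfacet
 facet normal -0.772 -0.552 0.315
  outer loop
   vertex 0.5 2.1 3.1
   vertex 0.0 3.2 3.8
   vertex 0.0 1.2 0.3
  endloop
 endfacet
 facet normal -0.240 -0.911 0.336
  outer loop
   vertex 0.5 2.1 3.1
   vertex 0.0 1.2 0.3
   vertex 1.6 1.7 2.8
  endloop
 endfacet
 facet normal -0.134 -0.575 0.807
  outer loop
   vertex 0.5 2.1 3.1
   vertex 3.0 2.5 3.8
   vertex 0.0 3.2 3.8
  endloop
 endfacet
 facet normal -0.076 -0.724 0.686
  outer loop
   vertex 0.5 2.1 3.1
   vertex 1.6 1.7 2.8
   vertex 3.0 2.5 3.8
  endloop
 endfacet
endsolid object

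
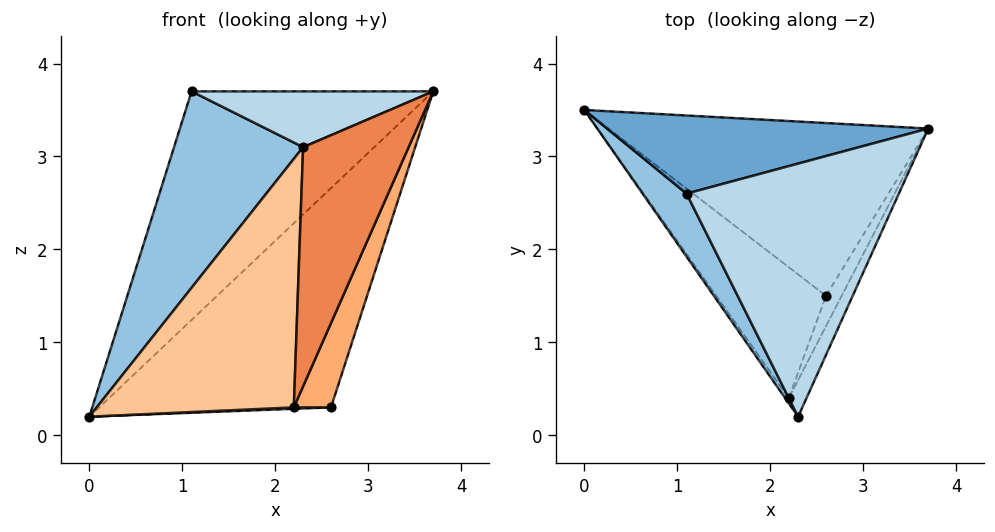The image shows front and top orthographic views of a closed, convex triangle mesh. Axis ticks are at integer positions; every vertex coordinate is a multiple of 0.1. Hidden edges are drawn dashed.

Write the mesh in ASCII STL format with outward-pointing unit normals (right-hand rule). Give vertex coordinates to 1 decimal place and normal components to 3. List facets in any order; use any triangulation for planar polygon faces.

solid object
 facet normal -0.247 0.917 0.313
  outer loop
   vertex 1.1 2.6 3.7
   vertex 3.7 3.3 3.7
   vertex 0.0 3.5 0.2
  endloop
 endfacet
 facet normal -0.868 -0.472 0.152
  outer loop
   vertex 1.1 2.6 3.7
   vertex 0.0 3.5 0.2
   vertex 2.3 0.2 3.1
  endloop
 endfacet
 facet normal 0.058 -0.215 0.975
  outer loop
   vertex 1.1 2.6 3.7
   vertex 2.3 0.2 3.1
   vertex 3.7 3.3 3.7
  endloop
 endfacet
 facet normal 0.532 0.665 -0.524
  outer loop
   vertex 2.6 1.5 0.3
   vertex 0.0 3.5 0.2
   vertex 3.7 3.3 3.7
  endloop
 endfacet
 facet normal 0.914 -0.401 -0.061
  outer loop
   vertex 2.2 0.4 0.3
   vertex 3.7 3.3 3.7
   vertex 2.3 0.2 3.1
  endloop
 endfacet
 facet normal 0.933 -0.339 -0.122
  outer loop
   vertex 2.2 0.4 0.3
   vertex 2.6 1.5 0.3
   vertex 3.7 3.3 3.7
  endloop
 endfacet
 facet normal -0.815 -0.579 -0.012
  outer loop
   vertex 2.2 0.4 0.3
   vertex 2.3 0.2 3.1
   vertex 0.0 3.5 0.2
  endloop
 endfacet
 facet normal 0.030 -0.011 -0.999
  outer loop
   vertex 2.2 0.4 0.3
   vertex 0.0 3.5 0.2
   vertex 2.6 1.5 0.3
  endloop
 endfacet
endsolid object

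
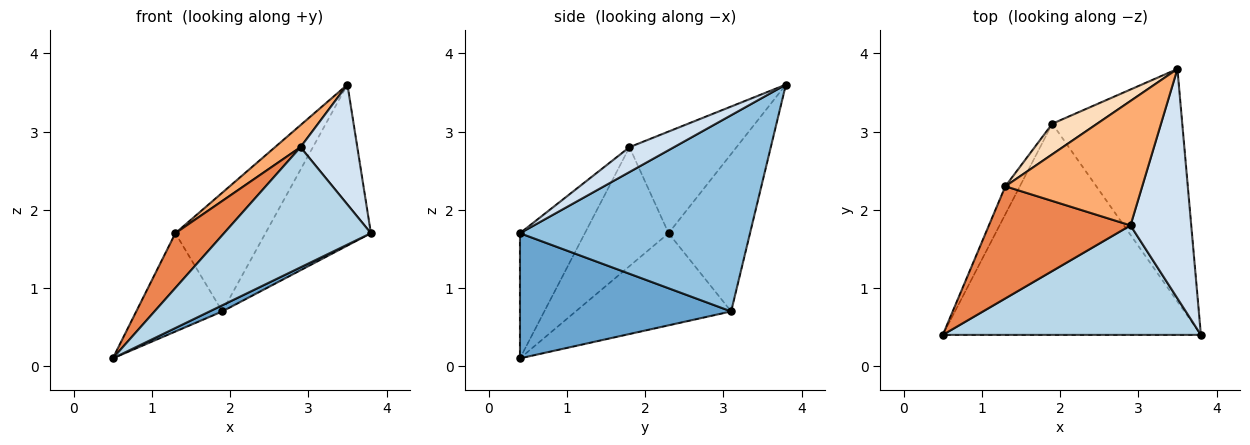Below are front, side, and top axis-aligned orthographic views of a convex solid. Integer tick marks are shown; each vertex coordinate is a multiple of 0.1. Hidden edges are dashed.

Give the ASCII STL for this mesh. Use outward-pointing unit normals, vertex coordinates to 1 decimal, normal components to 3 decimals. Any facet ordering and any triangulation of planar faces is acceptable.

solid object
 facet normal 0.436 -0.026 -0.900
  outer loop
   vertex 1.9 3.1 0.7
   vertex 3.8 0.4 1.7
   vertex 0.5 0.4 0.1
  endloop
 endfacet
 facet normal 0.779 0.357 -0.516
  outer loop
   vertex 1.9 3.1 0.7
   vertex 3.5 3.8 3.6
   vertex 3.8 0.4 1.7
  endloop
 endfacet
 facet normal -0.310 -0.703 0.640
  outer loop
   vertex 2.9 1.8 2.8
   vertex 0.5 0.4 0.1
   vertex 3.8 0.4 1.7
  endloop
 endfacet
 facet normal 0.341 -0.436 0.833
  outer loop
   vertex 2.9 1.8 2.8
   vertex 3.8 0.4 1.7
   vertex 3.5 3.8 3.6
  endloop
 endfacet
 facet normal -0.603 -0.350 0.717
  outer loop
   vertex 1.3 2.3 1.7
   vertex 0.5 0.4 0.1
   vertex 2.9 1.8 2.8
  endloop
 endfacet
 facet normal -0.590 -0.141 0.795
  outer loop
   vertex 1.3 2.3 1.7
   vertex 2.9 1.8 2.8
   vertex 3.5 3.8 3.6
  endloop
 endfacet
 facet normal -0.867 0.480 -0.136
  outer loop
   vertex 1.3 2.3 1.7
   vertex 1.9 3.1 0.7
   vertex 0.5 0.4 0.1
  endloop
 endfacet
 facet normal -0.659 0.729 0.188
  outer loop
   vertex 1.3 2.3 1.7
   vertex 3.5 3.8 3.6
   vertex 1.9 3.1 0.7
  endloop
 endfacet
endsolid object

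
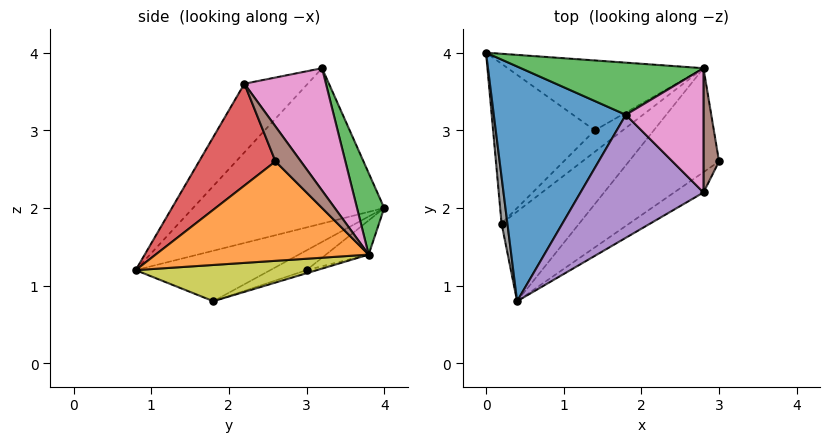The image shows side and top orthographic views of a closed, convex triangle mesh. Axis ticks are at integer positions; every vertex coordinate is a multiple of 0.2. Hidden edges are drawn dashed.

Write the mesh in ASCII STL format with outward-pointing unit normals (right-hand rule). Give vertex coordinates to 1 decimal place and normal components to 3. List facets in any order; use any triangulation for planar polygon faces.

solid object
 facet normal -0.738 -0.249 0.627
  outer loop
   vertex 1.8 3.2 3.8
   vertex 0.0 4.0 2.0
   vertex 0.4 0.8 1.2
  endloop
 endfacet
 facet normal 0.650 -0.481 -0.589
  outer loop
   vertex 2.8 3.8 1.4
   vertex 3.0 2.6 2.6
   vertex 0.4 0.8 1.2
  endloop
 endfacet
 facet normal 0.130 0.948 0.291
  outer loop
   vertex 2.8 3.8 1.4
   vertex 0.0 4.0 2.0
   vertex 1.8 3.2 3.8
  endloop
 endfacet
 facet normal 0.624 -0.761 -0.180
  outer loop
   vertex 2.8 2.2 3.6
   vertex 0.4 0.8 1.2
   vertex 3.0 2.6 2.6
  endloop
 endfacet
 facet normal -0.406 -0.552 0.728
  outer loop
   vertex 2.8 2.2 3.6
   vertex 1.8 3.2 3.8
   vertex 0.4 0.8 1.2
  endloop
 endfacet
 facet normal 0.798 0.488 0.355
  outer loop
   vertex 2.8 2.2 3.6
   vertex 3.0 2.6 2.6
   vertex 2.8 3.8 1.4
  endloop
 endfacet
 facet normal 0.680 0.593 0.431
  outer loop
   vertex 2.8 2.2 3.6
   vertex 2.8 3.8 1.4
   vertex 1.8 3.2 3.8
  endloop
 endfacet
 facet normal -0.982 -0.151 0.113
  outer loop
   vertex 0.2 1.8 0.8
   vertex 0.4 0.8 1.2
   vertex 0.0 4.0 2.0
  endloop
 endfacet
 facet normal 0.407 -0.268 -0.873
  outer loop
   vertex 0.2 1.8 0.8
   vertex 2.8 3.8 1.4
   vertex 0.4 0.8 1.2
  endloop
 endfacet
 facet normal -0.151 0.480 -0.864
  outer loop
   vertex 1.4 3.0 1.2
   vertex 0.0 4.0 2.0
   vertex 2.8 3.8 1.4
  endloop
 endfacet
 facet normal -0.169 0.460 -0.872
  outer loop
   vertex 1.4 3.0 1.2
   vertex 0.2 1.8 0.8
   vertex 0.0 4.0 2.0
  endloop
 endfacet
 facet normal -0.101 0.404 -0.909
  outer loop
   vertex 1.4 3.0 1.2
   vertex 2.8 3.8 1.4
   vertex 0.2 1.8 0.8
  endloop
 endfacet
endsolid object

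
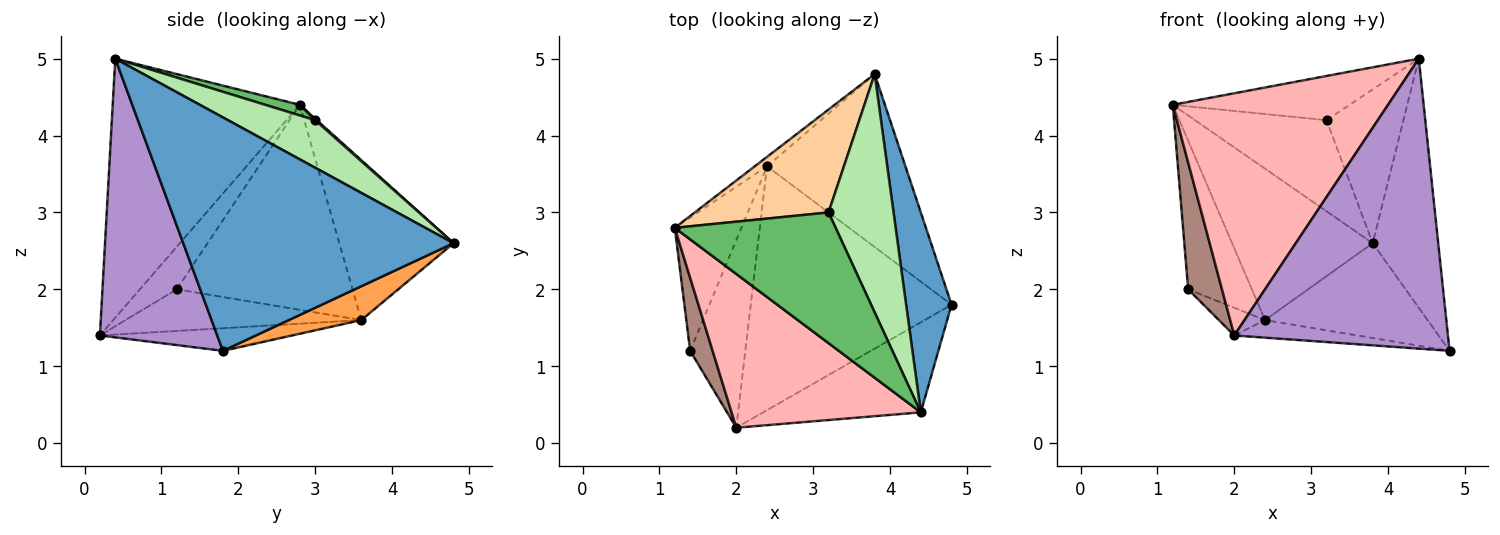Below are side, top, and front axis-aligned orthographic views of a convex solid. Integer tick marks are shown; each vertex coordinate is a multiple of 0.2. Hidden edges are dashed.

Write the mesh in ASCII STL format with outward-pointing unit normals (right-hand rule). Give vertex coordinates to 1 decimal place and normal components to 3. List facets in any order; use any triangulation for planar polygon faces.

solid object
 facet normal 0.955 0.232 0.186
  outer loop
   vertex 4.4 0.4 5.0
   vertex 4.8 1.8 1.2
   vertex 3.8 4.8 2.6
  endloop
 endfacet
 facet normal -0.630 0.775 -0.048
  outer loop
   vertex 2.4 3.6 1.6
   vertex 1.2 2.8 4.4
   vertex 3.8 4.8 2.6
  endloop
 endfacet
 facet normal 0.210 0.470 -0.857
  outer loop
   vertex 2.4 3.6 1.6
   vertex 3.8 4.8 2.6
   vertex 4.8 1.8 1.2
  endloop
 endfacet
 facet normal 0.009 0.663 0.749
  outer loop
   vertex 3.2 3.0 4.2
   vertex 3.8 4.8 2.6
   vertex 1.2 2.8 4.4
  endloop
 endfacet
 facet normal 0.063 0.320 0.945
  outer loop
   vertex 3.2 3.0 4.2
   vertex 1.2 2.8 4.4
   vertex 4.4 0.4 5.0
  endloop
 endfacet
 facet normal 0.523 0.462 0.716
  outer loop
   vertex 3.2 3.0 4.2
   vertex 4.4 0.4 5.0
   vertex 3.8 4.8 2.6
  endloop
 endfacet
 facet normal -0.112 0.071 -0.991
  outer loop
   vertex 2.0 0.2 1.4
   vertex 2.4 3.6 1.6
   vertex 4.8 1.8 1.2
  endloop
 endfacet
 facet normal -0.592 -0.681 0.432
  outer loop
   vertex 2.0 0.2 1.4
   vertex 4.4 0.4 5.0
   vertex 1.2 2.8 4.4
  endloop
 endfacet
 facet normal 0.465 -0.846 -0.263
  outer loop
   vertex 2.0 0.2 1.4
   vertex 4.8 1.8 1.2
   vertex 4.4 0.4 5.0
  endloop
 endfacet
 facet normal -0.899 0.326 -0.292
  outer loop
   vertex 1.4 1.2 2.0
   vertex 1.2 2.8 4.4
   vertex 2.4 3.6 1.6
  endloop
 endfacet
 facet normal -0.687 -0.630 0.363
  outer loop
   vertex 1.4 1.2 2.0
   vertex 2.0 0.2 1.4
   vertex 1.2 2.8 4.4
  endloop
 endfacet
 facet normal -0.598 0.117 -0.793
  outer loop
   vertex 1.4 1.2 2.0
   vertex 2.4 3.6 1.6
   vertex 2.0 0.2 1.4
  endloop
 endfacet
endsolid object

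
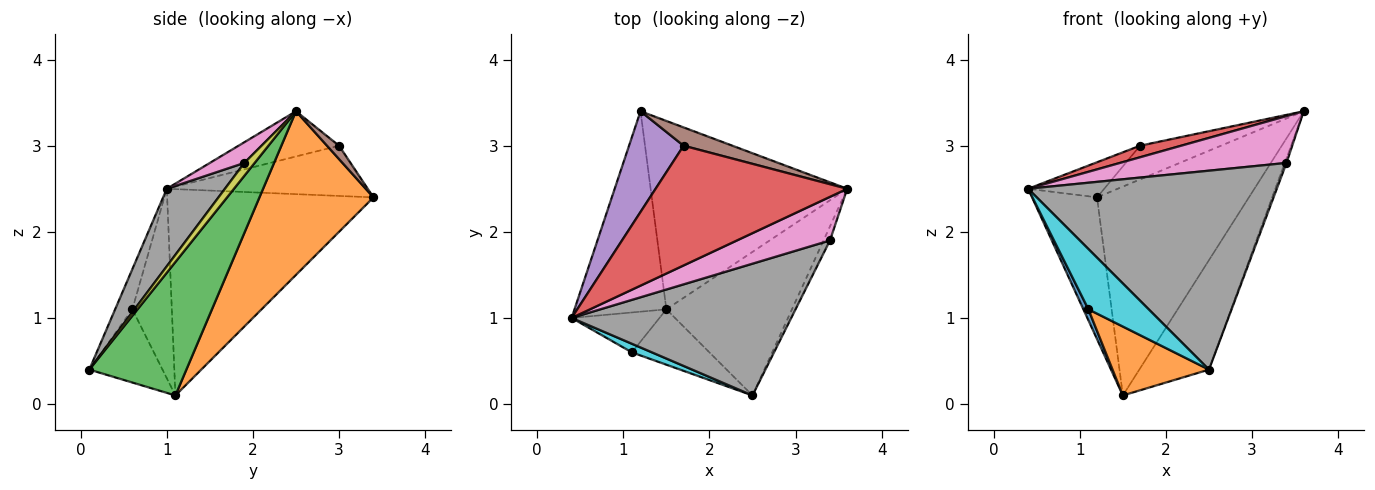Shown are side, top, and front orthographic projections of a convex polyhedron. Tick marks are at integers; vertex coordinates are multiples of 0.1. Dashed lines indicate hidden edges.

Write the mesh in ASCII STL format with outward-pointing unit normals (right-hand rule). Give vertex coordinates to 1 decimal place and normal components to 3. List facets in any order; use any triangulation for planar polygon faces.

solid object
 facet normal -0.878 0.276 -0.391
  outer loop
   vertex 1.5 1.1 0.1
   vertex 0.4 1.0 2.5
   vertex 1.2 3.4 2.4
  endloop
 endfacet
 facet normal 0.487 0.649 -0.585
  outer loop
   vertex 1.5 1.1 0.1
   vertex 1.2 3.4 2.4
   vertex 3.6 2.5 3.4
  endloop
 endfacet
 facet normal 0.645 0.463 -0.607
  outer loop
   vertex 1.5 1.1 0.1
   vertex 3.6 2.5 3.4
   vertex 2.5 0.1 0.4
  endloop
 endfacet
 facet normal -0.229 -0.094 0.969
  outer loop
   vertex 1.7 3.0 3.0
   vertex 0.4 1.0 2.5
   vertex 3.6 2.5 3.4
  endloop
 endfacet
 facet normal -0.656 0.248 0.712
  outer loop
   vertex 1.7 3.0 3.0
   vertex 1.2 3.4 2.4
   vertex 0.4 1.0 2.5
  endloop
 endfacet
 facet normal 0.130 0.872 0.473
  outer loop
   vertex 1.7 3.0 3.0
   vertex 3.6 2.5 3.4
   vertex 1.2 3.4 2.4
  endloop
 endfacet
 facet normal 0.150 -0.724 0.674
  outer loop
   vertex 3.4 1.9 2.8
   vertex 3.6 2.5 3.4
   vertex 0.4 1.0 2.5
  endloop
 endfacet
 facet normal 0.191 -0.818 0.542
  outer loop
   vertex 3.4 1.9 2.8
   vertex 0.4 1.0 2.5
   vertex 2.5 0.1 0.4
  endloop
 endfacet
 facet normal 0.885 0.147 -0.442
  outer loop
   vertex 3.4 1.9 2.8
   vertex 2.5 0.1 0.4
   vertex 3.6 2.5 3.4
  endloop
 endfacet
 facet normal -0.272 -0.953 0.136
  outer loop
   vertex 1.1 0.6 1.1
   vertex 2.5 0.1 0.4
   vertex 0.4 1.0 2.5
  endloop
 endfacet
 facet normal -0.901 -0.115 -0.418
  outer loop
   vertex 1.1 0.6 1.1
   vertex 0.4 1.0 2.5
   vertex 1.5 1.1 0.1
  endloop
 endfacet
 facet normal -0.509 -0.671 -0.539
  outer loop
   vertex 1.1 0.6 1.1
   vertex 1.5 1.1 0.1
   vertex 2.5 0.1 0.4
  endloop
 endfacet
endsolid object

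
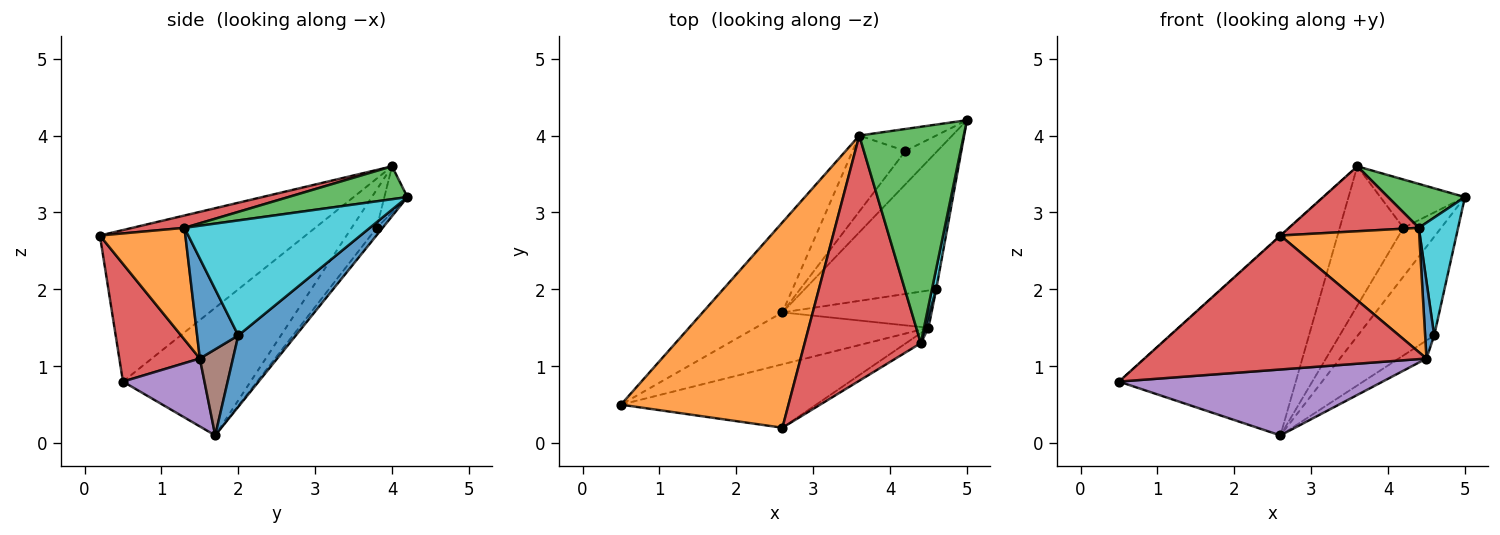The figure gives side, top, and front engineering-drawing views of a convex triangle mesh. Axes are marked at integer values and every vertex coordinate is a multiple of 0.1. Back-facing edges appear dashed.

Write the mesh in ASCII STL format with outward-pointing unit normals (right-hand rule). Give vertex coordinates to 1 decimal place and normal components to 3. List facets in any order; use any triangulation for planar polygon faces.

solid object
 facet normal 0.403 0.535 -0.743
  outer loop
   vertex 4.6 2.0 1.4
   vertex 2.6 1.7 0.1
   vertex 5.0 4.2 3.2
  endloop
 endfacet
 facet normal -0.671 0.001 0.742
  outer loop
   vertex 3.6 4.0 3.6
   vertex 0.5 0.5 0.8
   vertex 2.6 0.2 2.7
  endloop
 endfacet
 facet normal -0.550 0.762 -0.343
  outer loop
   vertex 3.6 4.0 3.6
   vertex 2.6 1.7 0.1
   vertex 0.5 0.5 0.8
  endloop
 endfacet
 facet normal 0.250 -0.875 -0.414
  outer loop
   vertex 4.5 1.5 1.1
   vertex 2.6 0.2 2.7
   vertex 0.5 0.5 0.8
  endloop
 endfacet
 facet normal 0.236 -0.764 -0.601
  outer loop
   vertex 4.5 1.5 1.1
   vertex 0.5 0.5 0.8
   vertex 2.6 1.7 0.1
  endloop
 endfacet
 facet normal 0.461 0.387 -0.799
  outer loop
   vertex 4.5 1.5 1.1
   vertex 2.6 1.7 0.1
   vertex 4.6 2.0 1.4
  endloop
 endfacet
 facet normal -0.129 0.818 -0.560
  outer loop
   vertex 4.2 3.8 2.8
   vertex 5.0 4.2 3.2
   vertex 2.6 1.7 0.1
  endloop
 endfacet
 facet normal -0.241 0.884 -0.402
  outer loop
   vertex 4.2 3.8 2.8
   vertex 3.6 4.0 3.6
   vertex 5.0 4.2 3.2
  endloop
 endfacet
 facet normal -0.326 0.830 -0.452
  outer loop
   vertex 4.2 3.8 2.8
   vertex 2.6 1.7 0.1
   vertex 3.6 4.0 3.6
  endloop
 endfacet
 facet normal 0.978 -0.207 0.036
  outer loop
   vertex 4.4 1.3 2.8
   vertex 4.6 2.0 1.4
   vertex 5.0 4.2 3.2
  endloop
 endfacet
 facet normal 0.976 -0.215 0.032
  outer loop
   vertex 4.4 1.3 2.8
   vertex 4.5 1.5 1.1
   vertex 4.6 2.0 1.4
  endloop
 endfacet
 facet normal 0.523 -0.850 -0.069
  outer loop
   vertex 4.4 1.3 2.8
   vertex 2.6 0.2 2.7
   vertex 4.5 1.5 1.1
  endloop
 endfacet
 facet normal 0.295 -0.190 0.936
  outer loop
   vertex 4.4 1.3 2.8
   vertex 5.0 4.2 3.2
   vertex 3.6 4.0 3.6
  endloop
 endfacet
 facet normal 0.102 -0.255 0.962
  outer loop
   vertex 4.4 1.3 2.8
   vertex 3.6 4.0 3.6
   vertex 2.6 0.2 2.7
  endloop
 endfacet
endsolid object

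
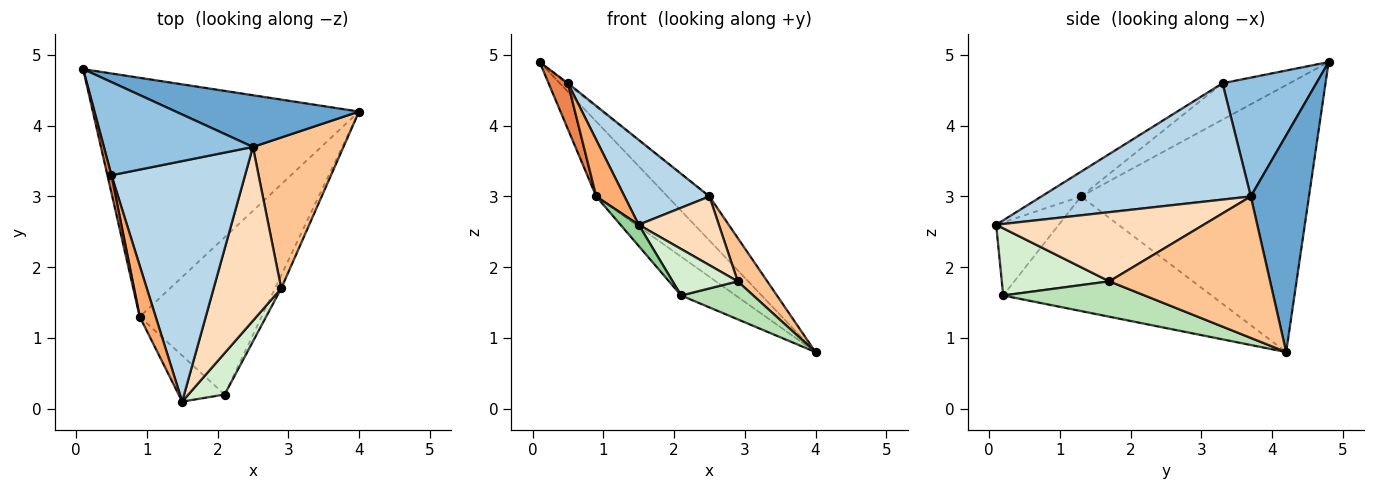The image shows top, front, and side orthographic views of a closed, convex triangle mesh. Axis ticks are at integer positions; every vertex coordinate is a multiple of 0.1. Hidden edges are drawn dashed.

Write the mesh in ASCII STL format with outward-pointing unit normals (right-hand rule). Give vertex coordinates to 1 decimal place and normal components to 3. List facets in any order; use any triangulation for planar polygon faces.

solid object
 facet normal 0.669 0.482 0.566
  outer loop
   vertex 2.5 3.7 3.0
   vertex 4.0 4.2 0.8
   vertex 0.1 4.8 4.9
  endloop
 endfacet
 facet normal 0.623 0.010 0.782
  outer loop
   vertex 0.5 3.3 4.6
   vertex 2.5 3.7 3.0
   vertex 0.1 4.8 4.9
  endloop
 endfacet
 facet normal 0.635 -0.257 0.729
  outer loop
   vertex 0.5 3.3 4.6
   vertex 1.5 0.1 2.6
   vertex 2.5 3.7 3.0
  endloop
 endfacet
 facet normal -0.691 0.216 -0.689
  outer loop
   vertex 0.9 1.3 3.0
   vertex 0.1 4.8 4.9
   vertex 4.0 4.2 0.8
  endloop
 endfacet
 facet normal -0.955 -0.276 0.106
  outer loop
   vertex 0.9 1.3 3.0
   vertex 0.5 3.3 4.6
   vertex 0.1 4.8 4.9
  endloop
 endfacet
 facet normal -0.721 -0.515 0.464
  outer loop
   vertex 0.9 1.3 3.0
   vertex 1.5 0.1 2.6
   vertex 0.5 3.3 4.6
  endloop
 endfacet
 facet normal 0.832 -0.153 0.533
  outer loop
   vertex 2.9 1.7 1.8
   vertex 4.0 4.2 0.8
   vertex 2.5 3.7 3.0
  endloop
 endfacet
 facet normal 0.689 -0.266 0.674
  outer loop
   vertex 2.9 1.7 1.8
   vertex 2.5 3.7 3.0
   vertex 1.5 0.1 2.6
  endloop
 endfacet
 facet normal -0.674 0.177 -0.717
  outer loop
   vertex 2.1 0.2 1.6
   vertex 0.9 1.3 3.0
   vertex 4.0 4.2 0.8
  endloop
 endfacet
 facet normal -0.822 -0.239 -0.517
  outer loop
   vertex 2.1 0.2 1.6
   vertex 1.5 0.1 2.6
   vertex 0.9 1.3 3.0
  endloop
 endfacet
 facet normal 0.880 -0.449 -0.154
  outer loop
   vertex 2.1 0.2 1.6
   vertex 4.0 4.2 0.8
   vertex 2.9 1.7 1.8
  endloop
 endfacet
 facet normal 0.777 -0.470 0.419
  outer loop
   vertex 2.1 0.2 1.6
   vertex 2.9 1.7 1.8
   vertex 1.5 0.1 2.6
  endloop
 endfacet
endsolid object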